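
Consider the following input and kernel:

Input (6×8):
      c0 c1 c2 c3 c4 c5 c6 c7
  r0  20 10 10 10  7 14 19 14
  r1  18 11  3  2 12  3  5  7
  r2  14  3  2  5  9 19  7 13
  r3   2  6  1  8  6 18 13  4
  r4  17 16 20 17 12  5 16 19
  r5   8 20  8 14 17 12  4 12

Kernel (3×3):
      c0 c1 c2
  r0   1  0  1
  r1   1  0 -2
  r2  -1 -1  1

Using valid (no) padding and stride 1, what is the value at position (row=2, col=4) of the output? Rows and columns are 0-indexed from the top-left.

The receptive field on the input at this output position is [9 19 7 / 6 18 13 / 12 5 16]. Elementwise product with the kernel and sum: 9·1 + 7·1 + 6·1 + 13·-2 + 12·-1 + 5·-1 + 16·1.

-5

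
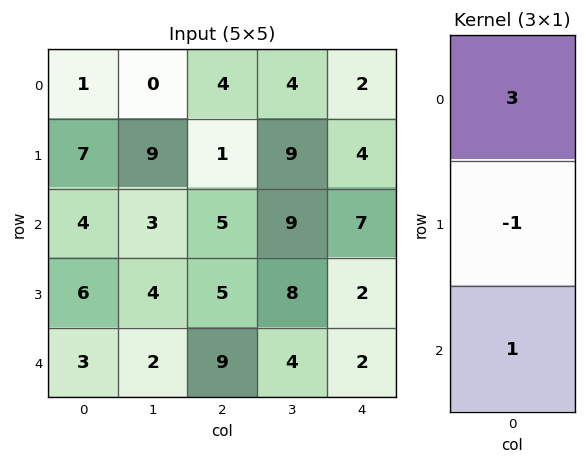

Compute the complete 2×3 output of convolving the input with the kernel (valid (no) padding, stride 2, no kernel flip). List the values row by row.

0 16 9
9 19 21

Output[0,0]: The receptive field on the input at this output position is [1 / 7 / 4]. Elementwise product with the kernel and sum: 1·3 + 7·-1 + 4·1.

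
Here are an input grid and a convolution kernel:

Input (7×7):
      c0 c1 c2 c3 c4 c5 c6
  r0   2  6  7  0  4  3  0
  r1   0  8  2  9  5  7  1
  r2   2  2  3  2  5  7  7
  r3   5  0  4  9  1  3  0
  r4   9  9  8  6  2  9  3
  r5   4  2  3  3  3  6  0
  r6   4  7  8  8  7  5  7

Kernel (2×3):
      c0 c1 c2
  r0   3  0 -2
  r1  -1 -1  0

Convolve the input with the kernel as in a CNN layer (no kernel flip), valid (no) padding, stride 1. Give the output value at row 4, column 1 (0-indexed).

The receptive field on the input at this output position is [9 8 6 / 2 3 3]. Elementwise product with the kernel and sum: 9·3 + 6·-2 + 2·-1 + 3·-1.

10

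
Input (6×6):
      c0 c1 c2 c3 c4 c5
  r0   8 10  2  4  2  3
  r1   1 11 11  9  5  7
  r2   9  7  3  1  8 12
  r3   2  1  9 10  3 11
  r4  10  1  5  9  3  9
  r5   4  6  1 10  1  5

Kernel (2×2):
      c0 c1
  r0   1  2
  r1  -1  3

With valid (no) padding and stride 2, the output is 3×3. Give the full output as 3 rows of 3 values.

Output[0,0]: The receptive field on the input at this output position is [8 10 / 1 11]. Elementwise product with the kernel and sum: 8·1 + 10·2 + 1·-1 + 11·3.

60 26 24
24 26 62
26 52 35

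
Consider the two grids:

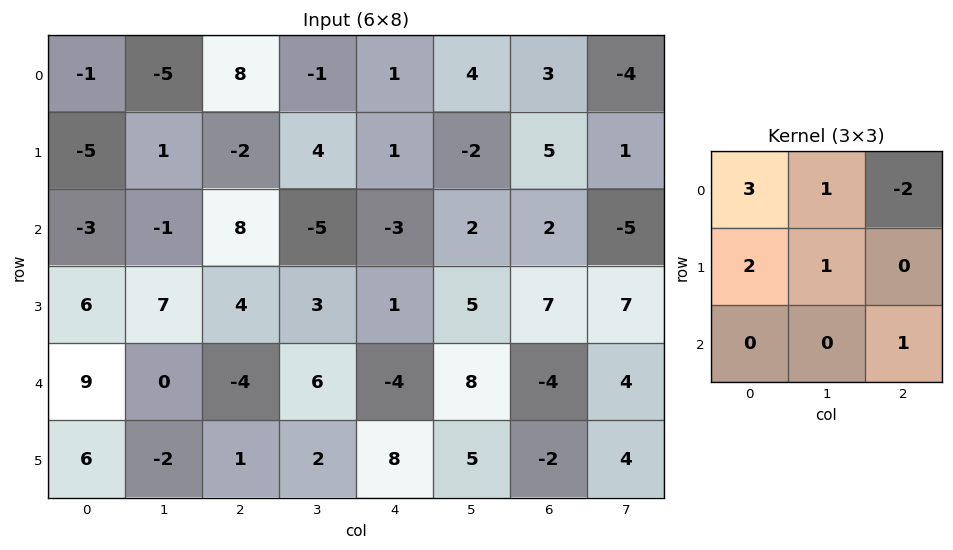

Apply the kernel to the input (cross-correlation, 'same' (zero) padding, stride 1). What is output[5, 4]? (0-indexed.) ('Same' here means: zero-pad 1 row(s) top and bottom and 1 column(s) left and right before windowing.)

The receptive field on the zero-padded input at this output position is [6 -4 8 / 2 8 5 / 0 0 0]. Elementwise product with the kernel and sum: 6·3 + -4·1 + 8·-2 + 2·2 + 8·1 + 0·1.

10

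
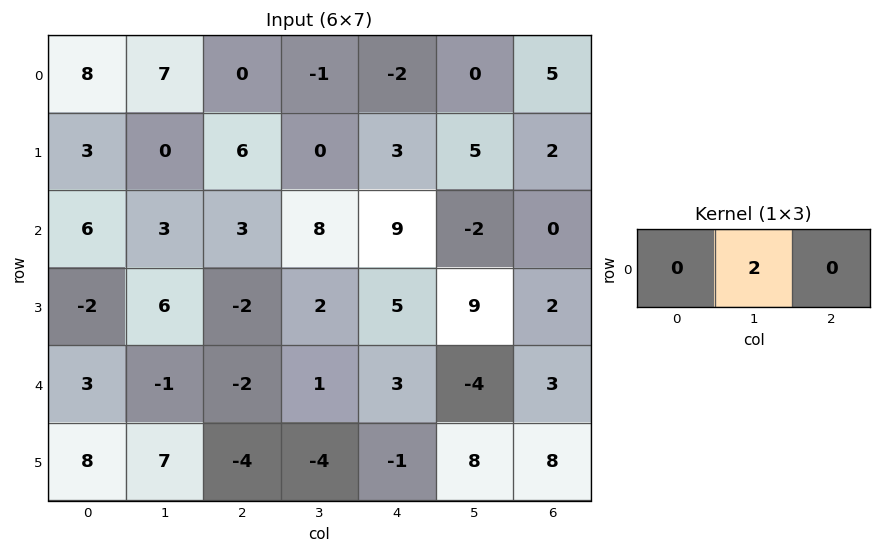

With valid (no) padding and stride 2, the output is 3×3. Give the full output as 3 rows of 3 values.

Output[0,0]: The receptive field on the input at this output position is [8 7 0]. Elementwise product with the kernel and sum: 7·2.
Output[0,1]: The receptive field on the input at this output position is [0 -1 -2]. Elementwise product with the kernel and sum: -1·2.

14 -2 0
6 16 -4
-2 2 -8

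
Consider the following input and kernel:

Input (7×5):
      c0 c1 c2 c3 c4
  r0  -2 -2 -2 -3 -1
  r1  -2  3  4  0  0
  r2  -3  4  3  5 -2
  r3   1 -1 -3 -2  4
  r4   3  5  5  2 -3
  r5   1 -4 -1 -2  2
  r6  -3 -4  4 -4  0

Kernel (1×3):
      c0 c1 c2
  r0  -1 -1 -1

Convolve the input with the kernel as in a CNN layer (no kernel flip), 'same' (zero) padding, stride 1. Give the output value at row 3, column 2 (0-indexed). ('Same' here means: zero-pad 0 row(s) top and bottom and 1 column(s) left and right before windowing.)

6

The receptive field on the zero-padded input at this output position is [-1 -3 -2]. Elementwise product with the kernel and sum: -1·-1 + -3·-1 + -2·-1.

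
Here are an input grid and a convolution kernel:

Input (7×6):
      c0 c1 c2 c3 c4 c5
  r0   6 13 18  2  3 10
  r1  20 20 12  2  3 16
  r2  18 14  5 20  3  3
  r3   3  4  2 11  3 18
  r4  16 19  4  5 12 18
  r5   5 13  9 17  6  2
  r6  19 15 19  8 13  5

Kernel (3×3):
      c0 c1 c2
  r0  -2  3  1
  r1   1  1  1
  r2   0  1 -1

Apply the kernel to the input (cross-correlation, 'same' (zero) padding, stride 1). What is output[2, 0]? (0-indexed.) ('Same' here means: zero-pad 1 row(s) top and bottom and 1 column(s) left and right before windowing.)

111

The receptive field on the zero-padded input at this output position is [0 20 20 / 0 18 14 / 0 3 4]. Elementwise product with the kernel and sum: 0·-2 + 20·3 + 20·1 + 0·1 + 18·1 + 14·1 + 3·1 + 4·-1.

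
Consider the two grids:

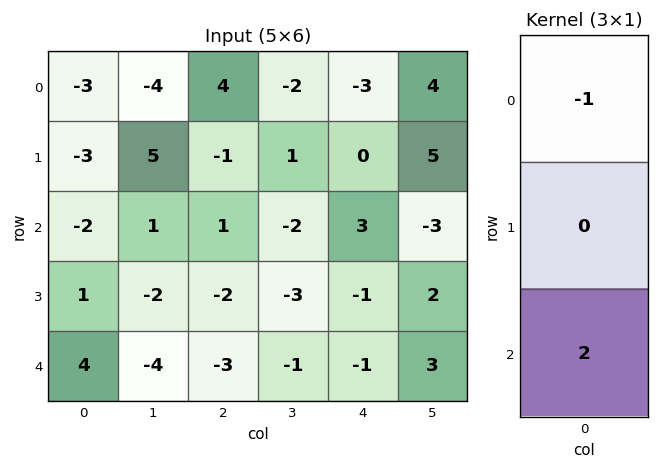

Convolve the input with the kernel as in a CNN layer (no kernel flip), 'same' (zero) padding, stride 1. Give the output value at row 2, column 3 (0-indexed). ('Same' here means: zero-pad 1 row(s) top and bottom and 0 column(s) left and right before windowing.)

The receptive field on the zero-padded input at this output position is [1 / -2 / -3]. Elementwise product with the kernel and sum: 1·-1 + -3·2.

-7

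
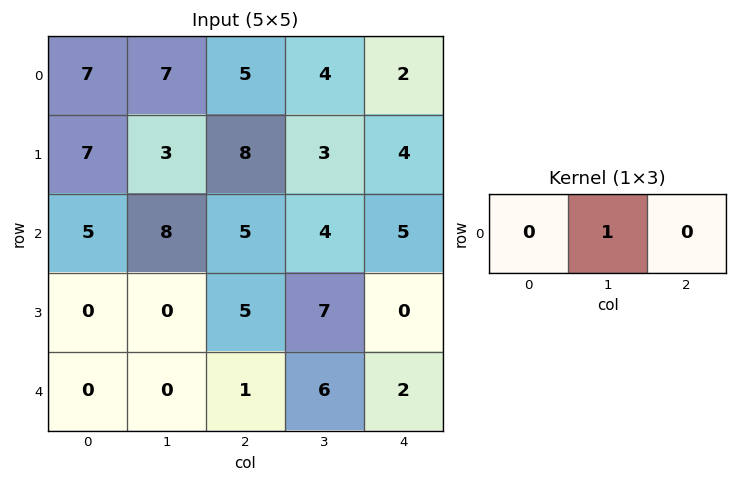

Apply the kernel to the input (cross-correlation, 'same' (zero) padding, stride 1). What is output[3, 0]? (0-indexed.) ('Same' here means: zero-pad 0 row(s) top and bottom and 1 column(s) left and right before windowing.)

The receptive field on the zero-padded input at this output position is [0 0 0]. Elementwise product with the kernel and sum: 0·1.

0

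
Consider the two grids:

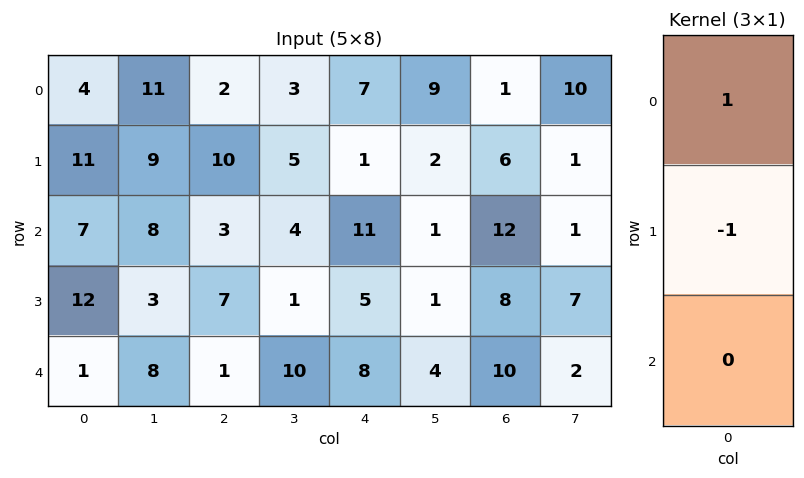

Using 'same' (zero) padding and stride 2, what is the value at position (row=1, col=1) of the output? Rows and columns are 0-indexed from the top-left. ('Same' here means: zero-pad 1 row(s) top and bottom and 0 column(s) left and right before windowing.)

7

The receptive field on the zero-padded input at this output position is [10 / 3 / 7]. Elementwise product with the kernel and sum: 10·1 + 3·-1.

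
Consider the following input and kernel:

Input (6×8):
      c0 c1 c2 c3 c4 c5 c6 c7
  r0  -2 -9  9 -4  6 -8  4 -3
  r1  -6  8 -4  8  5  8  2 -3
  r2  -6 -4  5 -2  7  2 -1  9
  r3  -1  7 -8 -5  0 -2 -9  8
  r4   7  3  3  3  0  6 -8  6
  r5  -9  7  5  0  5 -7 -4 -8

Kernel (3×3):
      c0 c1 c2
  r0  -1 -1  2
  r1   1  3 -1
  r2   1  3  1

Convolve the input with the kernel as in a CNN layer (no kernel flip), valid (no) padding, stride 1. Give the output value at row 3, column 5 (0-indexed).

-24

The receptive field on the input at this output position is [-2 -9 8 / 6 -8 6 / -7 -4 -8]. Elementwise product with the kernel and sum: -2·-1 + -9·-1 + 8·2 + 6·1 + -8·3 + 6·-1 + -7·1 + -4·3 + -8·1.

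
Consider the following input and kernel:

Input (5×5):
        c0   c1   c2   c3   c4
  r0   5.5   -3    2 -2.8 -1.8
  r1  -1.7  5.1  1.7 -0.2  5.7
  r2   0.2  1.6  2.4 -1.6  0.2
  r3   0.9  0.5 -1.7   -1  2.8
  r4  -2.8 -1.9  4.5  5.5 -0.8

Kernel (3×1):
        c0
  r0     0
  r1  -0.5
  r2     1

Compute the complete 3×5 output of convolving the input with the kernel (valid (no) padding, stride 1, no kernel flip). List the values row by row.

1.05 -0.95 1.55 -1.5 -2.65
0.8 -0.3 -2.9 -0.2 2.7
-3.25 -2.15 5.35 6 -2.2

Output[0,0]: The receptive field on the input at this output position is [5.5 / -1.7 / 0.2]. Elementwise product with the kernel and sum: -1.7·-0.5 + 0.2·1.
Output[0,1]: The receptive field on the input at this output position is [-3 / 5.1 / 1.6]. Elementwise product with the kernel and sum: 5.1·-0.5 + 1.6·1.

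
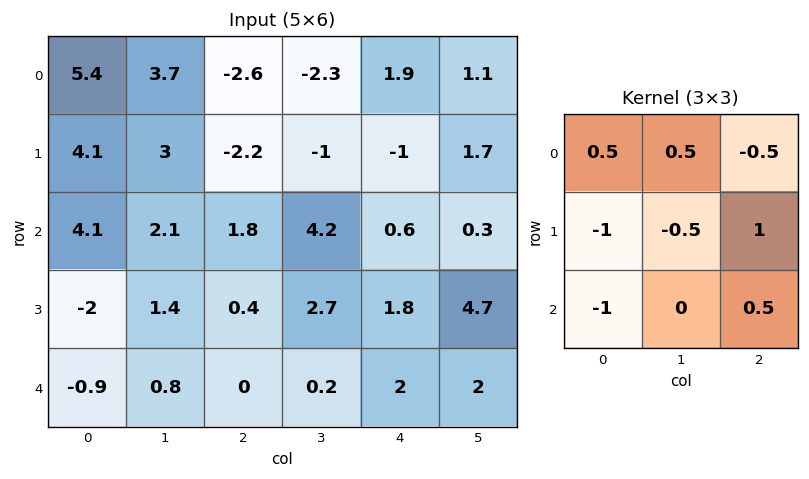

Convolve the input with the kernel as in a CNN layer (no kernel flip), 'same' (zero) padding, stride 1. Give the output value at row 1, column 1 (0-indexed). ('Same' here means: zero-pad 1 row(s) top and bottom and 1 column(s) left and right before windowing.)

-5.15

The receptive field on the zero-padded input at this output position is [5.4 3.7 -2.6 / 4.1 3 -2.2 / 4.1 2.1 1.8]. Elementwise product with the kernel and sum: 5.4·0.5 + 3.7·0.5 + -2.6·-0.5 + 4.1·-1 + 3·-0.5 + -2.2·1 + 4.1·-1 + 1.8·0.5.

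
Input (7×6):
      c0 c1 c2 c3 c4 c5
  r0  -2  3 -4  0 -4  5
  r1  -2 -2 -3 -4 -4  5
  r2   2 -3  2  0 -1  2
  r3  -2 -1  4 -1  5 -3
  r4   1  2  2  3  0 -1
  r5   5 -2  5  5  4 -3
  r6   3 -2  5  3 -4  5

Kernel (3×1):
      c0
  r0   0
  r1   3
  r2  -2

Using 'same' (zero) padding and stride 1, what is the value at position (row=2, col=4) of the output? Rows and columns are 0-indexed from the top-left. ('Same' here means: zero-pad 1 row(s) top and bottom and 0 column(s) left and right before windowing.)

-13

The receptive field on the zero-padded input at this output position is [-4 / -1 / 5]. Elementwise product with the kernel and sum: -1·3 + 5·-2.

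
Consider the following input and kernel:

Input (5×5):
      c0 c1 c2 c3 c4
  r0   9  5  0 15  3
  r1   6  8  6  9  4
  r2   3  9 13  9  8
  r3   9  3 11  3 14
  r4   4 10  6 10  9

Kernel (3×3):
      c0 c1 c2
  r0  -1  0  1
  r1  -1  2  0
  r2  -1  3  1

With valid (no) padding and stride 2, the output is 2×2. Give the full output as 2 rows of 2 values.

Output[0,0]: The receptive field on the input at this output position is [9 5 0 / 6 8 6 / 3 9 13]. Elementwise product with the kernel and sum: 9·-1 + 0·1 + 6·-1 + 8·2 + 3·-1 + 9·3 + 13·1.
Output[0,1]: The receptive field on the input at this output position is [0 15 3 / 6 9 4 / 13 9 8]. Elementwise product with the kernel and sum: 0·-1 + 3·1 + 6·-1 + 9·2 + 13·-1 + 9·3 + 8·1.

38 37
39 23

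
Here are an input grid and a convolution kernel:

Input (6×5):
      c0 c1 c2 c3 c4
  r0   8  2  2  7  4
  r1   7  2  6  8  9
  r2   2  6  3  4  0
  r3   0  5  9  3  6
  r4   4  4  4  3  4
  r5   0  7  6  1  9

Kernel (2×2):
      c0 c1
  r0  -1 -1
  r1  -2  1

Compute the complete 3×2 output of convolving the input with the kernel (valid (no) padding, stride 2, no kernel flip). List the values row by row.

-22 -13
-3 -22
-1 -18

Output[0,0]: The receptive field on the input at this output position is [8 2 / 7 2]. Elementwise product with the kernel and sum: 8·-1 + 2·-1 + 7·-2 + 2·1.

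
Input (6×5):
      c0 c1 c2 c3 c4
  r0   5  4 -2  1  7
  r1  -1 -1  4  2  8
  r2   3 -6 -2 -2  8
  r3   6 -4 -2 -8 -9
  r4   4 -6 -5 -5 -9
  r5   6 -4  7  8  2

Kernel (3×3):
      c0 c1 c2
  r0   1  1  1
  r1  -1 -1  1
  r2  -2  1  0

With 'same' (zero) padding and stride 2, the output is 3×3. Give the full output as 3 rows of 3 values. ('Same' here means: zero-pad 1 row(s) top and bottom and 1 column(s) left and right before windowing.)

-2 5 -4
-5 17 11
-2 7 -17

Output[0,0]: The receptive field on the zero-padded input at this output position is [0 0 0 / 0 5 4 / 0 -1 -1]. Elementwise product with the kernel and sum: 0·1 + 0·1 + 0·1 + 0·-1 + 5·-1 + 4·1 + 0·-2 + -1·1.
Output[0,1]: The receptive field on the zero-padded input at this output position is [0 0 0 / 4 -2 1 / -1 4 2]. Elementwise product with the kernel and sum: 0·1 + 0·1 + 0·1 + 4·-1 + -2·-1 + 1·1 + -1·-2 + 4·1.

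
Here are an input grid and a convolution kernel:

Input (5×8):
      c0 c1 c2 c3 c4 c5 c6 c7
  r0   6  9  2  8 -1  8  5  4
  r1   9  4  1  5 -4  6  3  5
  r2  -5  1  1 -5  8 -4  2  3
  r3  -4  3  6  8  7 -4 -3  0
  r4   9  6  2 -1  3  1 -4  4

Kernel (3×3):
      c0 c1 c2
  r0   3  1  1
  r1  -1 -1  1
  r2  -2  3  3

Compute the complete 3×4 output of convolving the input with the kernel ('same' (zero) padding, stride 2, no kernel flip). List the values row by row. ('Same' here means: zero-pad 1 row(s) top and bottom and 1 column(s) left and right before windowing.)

42 7 -3 3
16 47 3 30
-4 14 26 -8

Output[0,0]: The receptive field on the zero-padded input at this output position is [0 0 0 / 0 6 9 / 0 9 4]. Elementwise product with the kernel and sum: 0·3 + 0·1 + 0·1 + 0·-1 + 6·-1 + 9·1 + 0·-2 + 9·3 + 4·3.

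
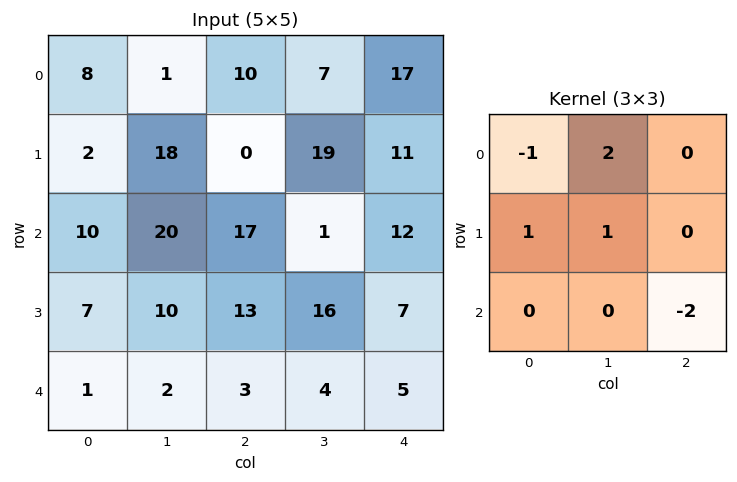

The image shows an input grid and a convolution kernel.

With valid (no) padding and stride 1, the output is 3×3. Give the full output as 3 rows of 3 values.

-20 35 -1
38 -13 42
41 29 4

Output[0,0]: The receptive field on the input at this output position is [8 1 10 / 2 18 0 / 10 20 17]. Elementwise product with the kernel and sum: 8·-1 + 1·2 + 2·1 + 18·1 + 17·-2.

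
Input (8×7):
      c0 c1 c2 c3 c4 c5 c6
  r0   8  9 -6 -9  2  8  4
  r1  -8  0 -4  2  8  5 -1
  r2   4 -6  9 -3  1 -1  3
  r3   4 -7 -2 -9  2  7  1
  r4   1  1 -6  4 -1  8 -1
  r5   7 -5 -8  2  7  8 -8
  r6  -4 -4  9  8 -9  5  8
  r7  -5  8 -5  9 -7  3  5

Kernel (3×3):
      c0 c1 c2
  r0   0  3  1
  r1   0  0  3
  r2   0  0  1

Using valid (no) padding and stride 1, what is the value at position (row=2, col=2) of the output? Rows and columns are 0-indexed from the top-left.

-3

The receptive field on the input at this output position is [9 -3 1 / -2 -9 2 / -6 4 -1]. Elementwise product with the kernel and sum: -3·3 + 1·1 + 2·3 + -1·1.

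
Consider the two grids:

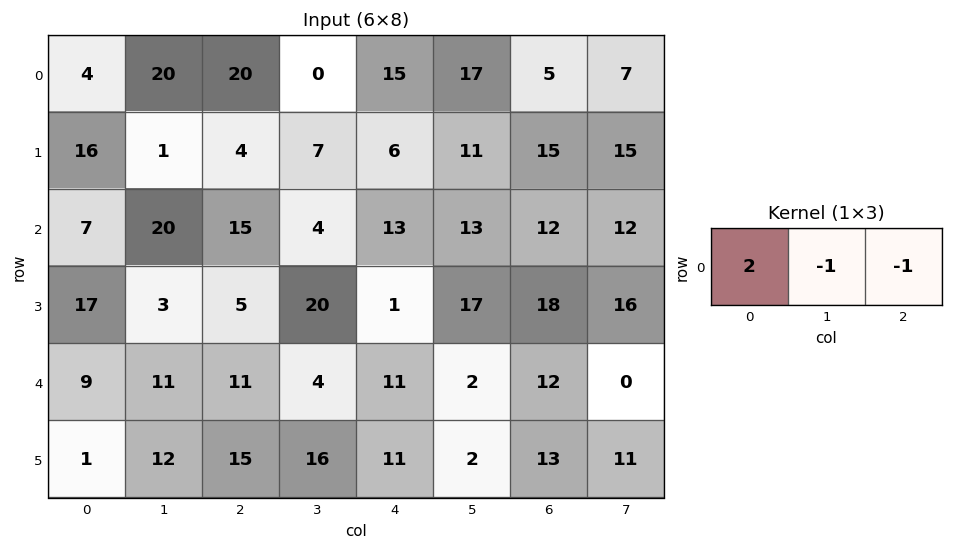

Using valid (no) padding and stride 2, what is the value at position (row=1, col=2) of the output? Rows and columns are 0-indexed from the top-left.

1

The receptive field on the input at this output position is [13 13 12]. Elementwise product with the kernel and sum: 13·2 + 13·-1 + 12·-1.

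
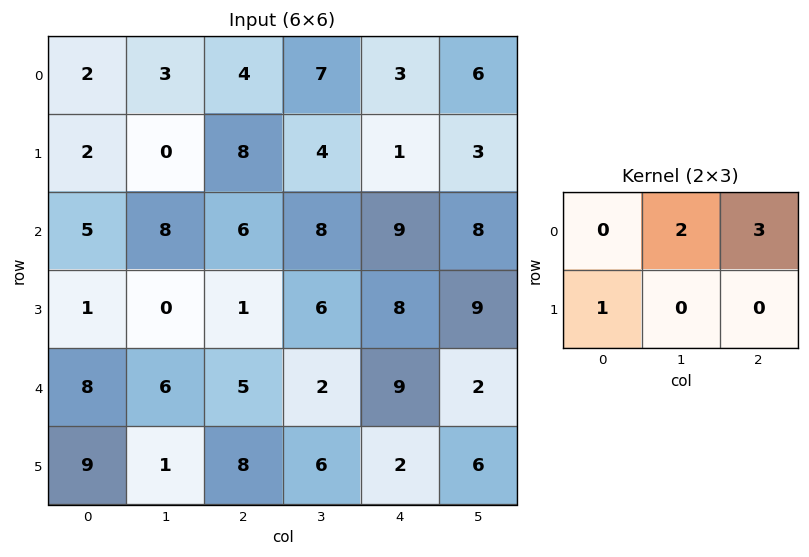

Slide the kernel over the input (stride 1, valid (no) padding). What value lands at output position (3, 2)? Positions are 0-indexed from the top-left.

41

The receptive field on the input at this output position is [1 6 8 / 5 2 9]. Elementwise product with the kernel and sum: 6·2 + 8·3 + 5·1.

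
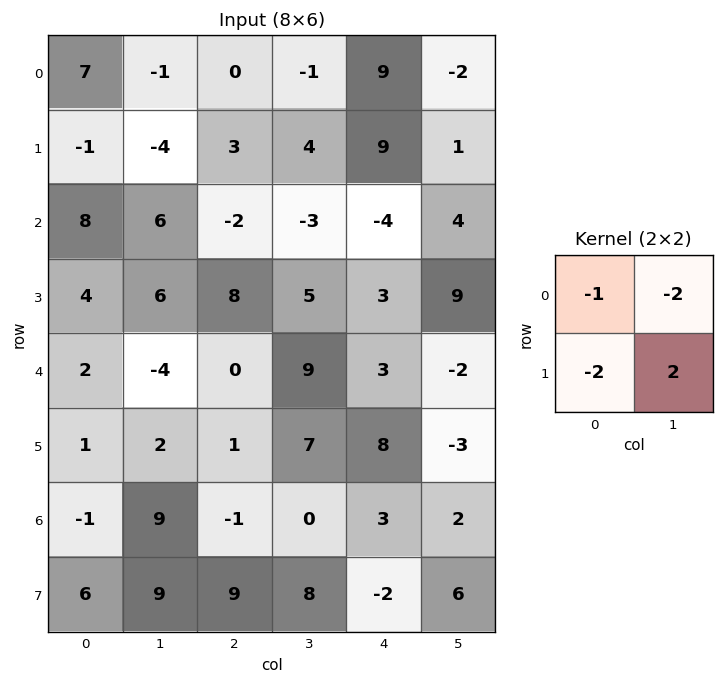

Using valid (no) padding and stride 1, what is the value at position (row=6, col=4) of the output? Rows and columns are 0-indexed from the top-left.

9

The receptive field on the input at this output position is [3 2 / -2 6]. Elementwise product with the kernel and sum: 3·-1 + 2·-2 + -2·-2 + 6·2.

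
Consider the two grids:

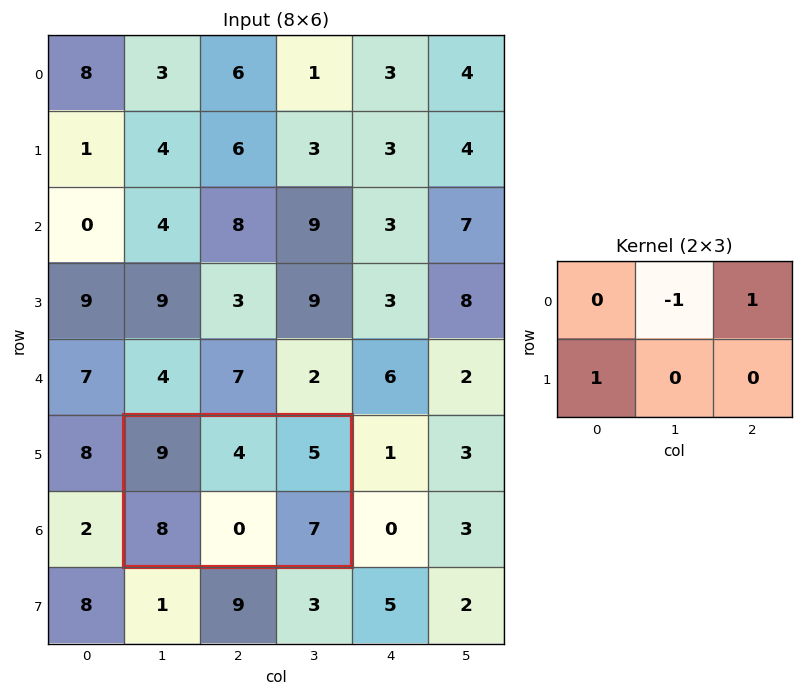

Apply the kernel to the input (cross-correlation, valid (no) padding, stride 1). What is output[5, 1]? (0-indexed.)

9

The receptive field on the input at this output position is [9 4 5 / 8 0 7]. Elementwise product with the kernel and sum: 4·-1 + 5·1 + 8·1.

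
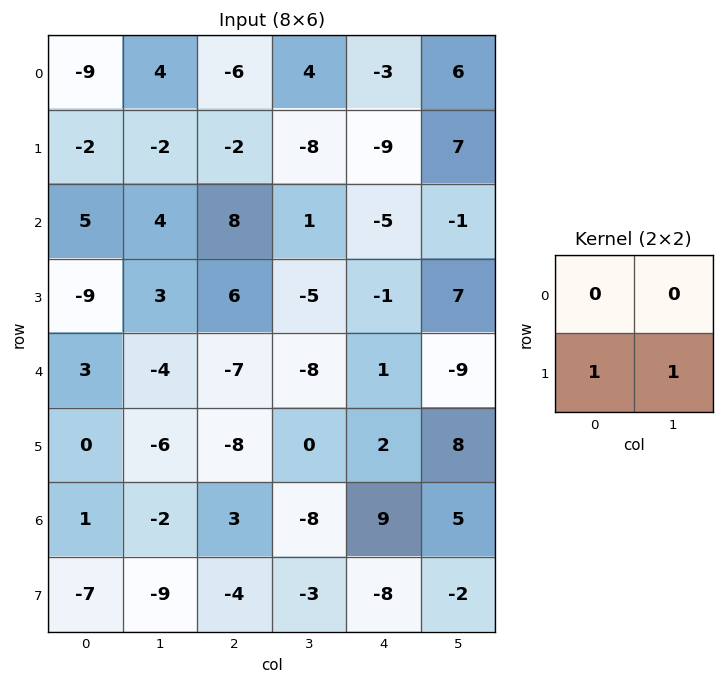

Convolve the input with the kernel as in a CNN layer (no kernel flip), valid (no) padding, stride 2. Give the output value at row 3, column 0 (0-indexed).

The receptive field on the input at this output position is [1 -2 / -7 -9]. Elementwise product with the kernel and sum: -7·1 + -9·1.

-16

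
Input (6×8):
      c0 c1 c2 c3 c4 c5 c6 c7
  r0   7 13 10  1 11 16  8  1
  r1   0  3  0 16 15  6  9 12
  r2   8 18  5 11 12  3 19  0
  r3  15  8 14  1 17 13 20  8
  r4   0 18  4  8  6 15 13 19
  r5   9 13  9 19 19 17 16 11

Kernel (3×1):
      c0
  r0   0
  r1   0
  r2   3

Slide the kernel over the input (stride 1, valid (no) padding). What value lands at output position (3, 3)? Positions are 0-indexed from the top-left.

57

The receptive field on the input at this output position is [1 / 8 / 19]. Elementwise product with the kernel and sum: 19·3.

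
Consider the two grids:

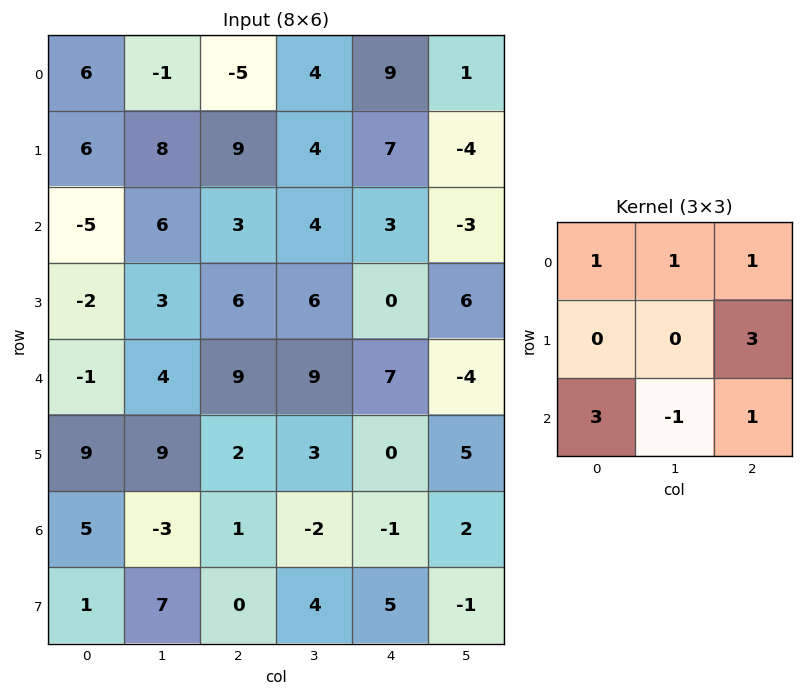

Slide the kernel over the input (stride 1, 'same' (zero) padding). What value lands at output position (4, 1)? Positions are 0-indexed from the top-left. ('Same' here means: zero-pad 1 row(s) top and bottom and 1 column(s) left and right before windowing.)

The receptive field on the zero-padded input at this output position is [-2 3 6 / -1 4 9 / 9 9 2]. Elementwise product with the kernel and sum: -2·1 + 3·1 + 6·1 + 9·3 + 9·3 + 9·-1 + 2·1.

54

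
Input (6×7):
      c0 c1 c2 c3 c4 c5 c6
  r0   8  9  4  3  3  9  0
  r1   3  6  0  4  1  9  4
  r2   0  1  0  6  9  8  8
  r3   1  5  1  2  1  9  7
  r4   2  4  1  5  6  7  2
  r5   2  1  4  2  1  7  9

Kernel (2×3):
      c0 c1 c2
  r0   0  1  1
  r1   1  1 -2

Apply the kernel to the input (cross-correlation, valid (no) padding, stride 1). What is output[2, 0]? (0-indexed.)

The receptive field on the input at this output position is [0 1 0 / 1 5 1]. Elementwise product with the kernel and sum: 1·1 + 0·1 + 1·1 + 5·1 + 1·-2.

5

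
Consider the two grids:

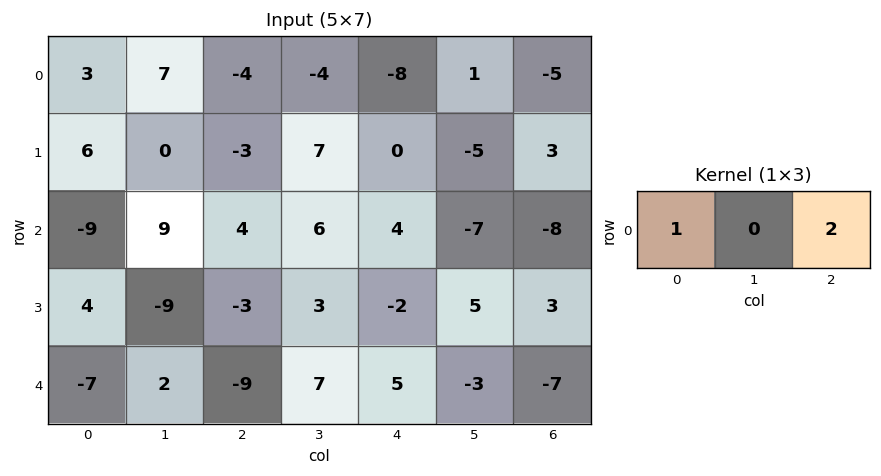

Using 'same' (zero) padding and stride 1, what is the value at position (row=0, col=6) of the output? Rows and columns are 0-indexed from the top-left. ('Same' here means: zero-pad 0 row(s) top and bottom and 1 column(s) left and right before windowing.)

1

The receptive field on the zero-padded input at this output position is [1 -5 0]. Elementwise product with the kernel and sum: 1·1 + 0·2.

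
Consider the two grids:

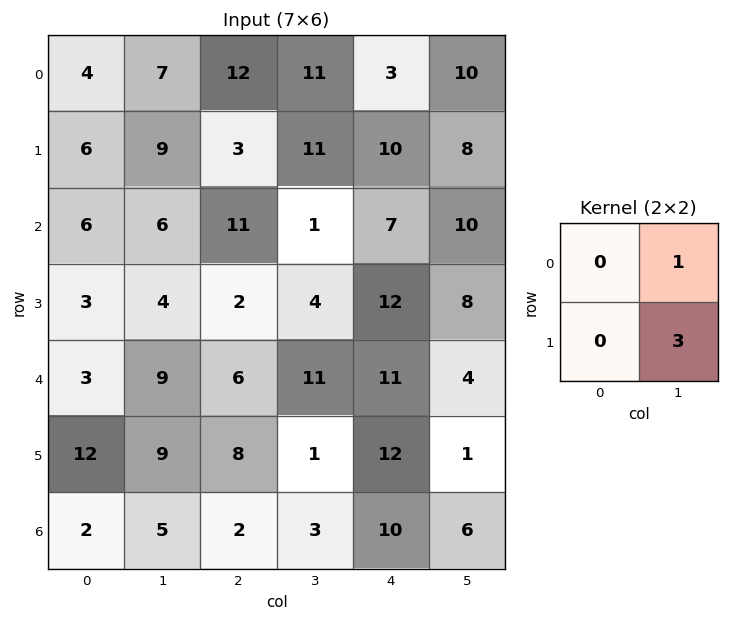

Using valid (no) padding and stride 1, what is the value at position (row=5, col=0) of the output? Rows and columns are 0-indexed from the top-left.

24

The receptive field on the input at this output position is [12 9 / 2 5]. Elementwise product with the kernel and sum: 9·1 + 5·3.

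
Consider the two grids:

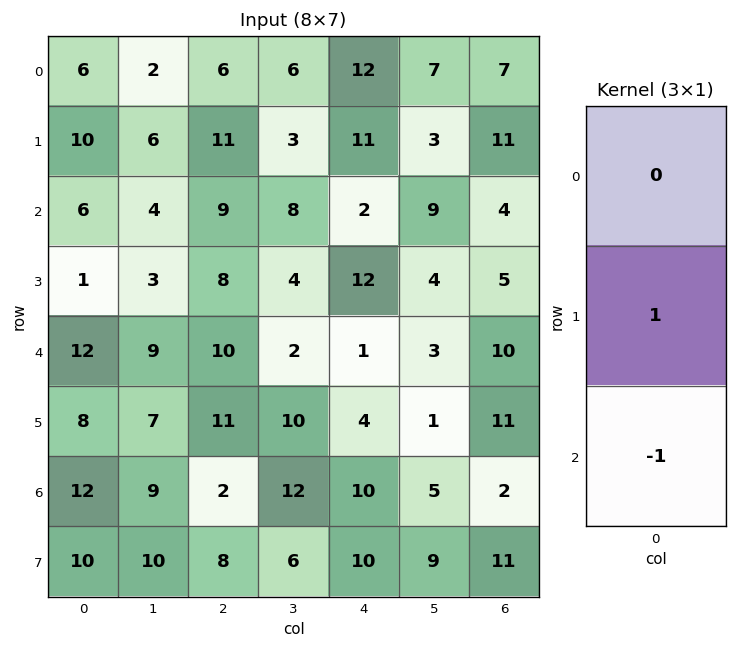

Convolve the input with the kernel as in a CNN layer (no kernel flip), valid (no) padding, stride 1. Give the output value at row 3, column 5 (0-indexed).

The receptive field on the input at this output position is [4 / 3 / 1]. Elementwise product with the kernel and sum: 3·1 + 1·-1.

2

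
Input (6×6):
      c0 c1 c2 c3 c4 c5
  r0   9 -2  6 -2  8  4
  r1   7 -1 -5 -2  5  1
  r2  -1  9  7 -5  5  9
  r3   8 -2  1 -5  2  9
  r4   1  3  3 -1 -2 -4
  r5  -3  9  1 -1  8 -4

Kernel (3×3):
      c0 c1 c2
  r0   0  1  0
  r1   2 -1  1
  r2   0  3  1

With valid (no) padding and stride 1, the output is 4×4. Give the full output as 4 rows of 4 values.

Output[0,0]: The receptive field on the input at this output position is [9 -2 6 / 7 -1 -5 / -1 9 7]. Elementwise product with the kernel and sum: -2·1 + 7·2 + -1·-1 + -5·1 + 9·3 + 7·1.

42 23 -15 24
-10 -1 9 14
40 5 -1 -8
28 5 5 18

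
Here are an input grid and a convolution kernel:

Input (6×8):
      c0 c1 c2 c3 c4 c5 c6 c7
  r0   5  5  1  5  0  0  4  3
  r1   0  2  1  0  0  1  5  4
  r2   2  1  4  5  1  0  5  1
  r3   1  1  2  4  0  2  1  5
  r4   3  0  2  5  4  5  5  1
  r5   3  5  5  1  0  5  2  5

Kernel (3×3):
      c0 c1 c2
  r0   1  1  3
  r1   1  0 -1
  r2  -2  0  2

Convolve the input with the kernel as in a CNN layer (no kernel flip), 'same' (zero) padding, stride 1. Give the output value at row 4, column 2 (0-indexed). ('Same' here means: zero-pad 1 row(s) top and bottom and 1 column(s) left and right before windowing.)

2

The receptive field on the zero-padded input at this output position is [1 2 4 / 0 2 5 / 5 5 1]. Elementwise product with the kernel and sum: 1·1 + 2·1 + 4·3 + 0·1 + 5·-1 + 5·-2 + 1·2.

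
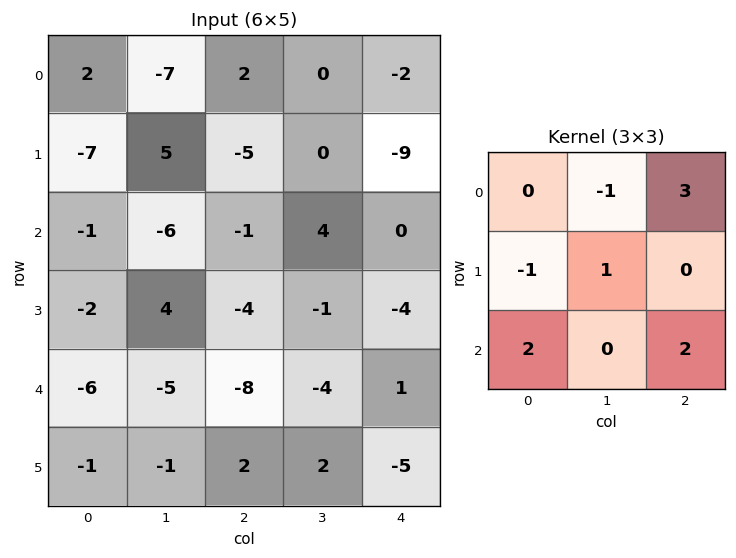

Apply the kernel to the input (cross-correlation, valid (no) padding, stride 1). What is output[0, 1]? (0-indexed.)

-16

The receptive field on the input at this output position is [-7 2 0 / 5 -5 0 / -6 -1 4]. Elementwise product with the kernel and sum: 2·-1 + 0·3 + 5·-1 + -5·1 + -6·2 + 4·2.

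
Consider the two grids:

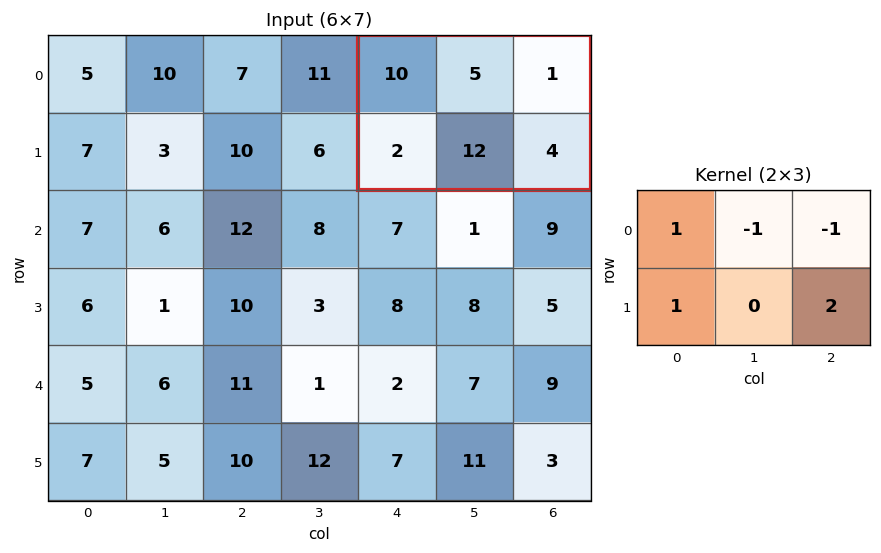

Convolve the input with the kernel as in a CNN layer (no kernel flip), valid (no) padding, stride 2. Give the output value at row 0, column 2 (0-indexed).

14

The receptive field on the input at this output position is [10 5 1 / 2 12 4]. Elementwise product with the kernel and sum: 10·1 + 5·-1 + 1·-1 + 2·1 + 4·2.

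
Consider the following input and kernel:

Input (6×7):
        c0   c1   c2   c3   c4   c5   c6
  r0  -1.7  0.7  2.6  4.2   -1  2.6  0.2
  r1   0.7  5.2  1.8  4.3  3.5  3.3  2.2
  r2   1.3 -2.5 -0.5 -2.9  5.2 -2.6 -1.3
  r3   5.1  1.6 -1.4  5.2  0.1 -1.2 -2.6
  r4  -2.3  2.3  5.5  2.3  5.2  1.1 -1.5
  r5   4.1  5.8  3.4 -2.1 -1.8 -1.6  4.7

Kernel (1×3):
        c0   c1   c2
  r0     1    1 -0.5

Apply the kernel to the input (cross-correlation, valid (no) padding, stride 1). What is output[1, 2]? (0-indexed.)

The receptive field on the input at this output position is [1.8 4.3 3.5]. Elementwise product with the kernel and sum: 1.8·1 + 4.3·1 + 3.5·-0.5.

4.35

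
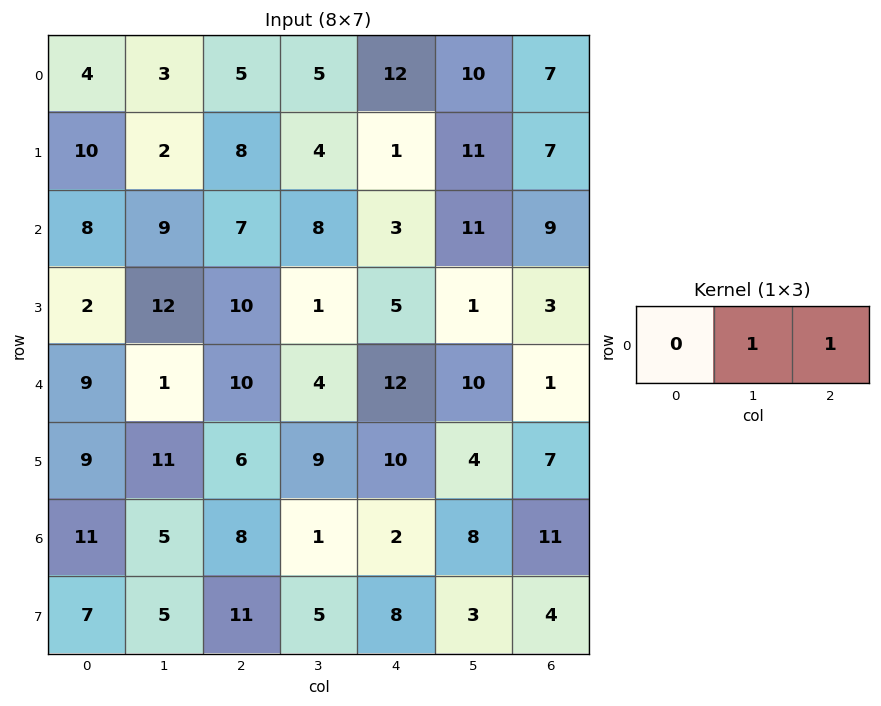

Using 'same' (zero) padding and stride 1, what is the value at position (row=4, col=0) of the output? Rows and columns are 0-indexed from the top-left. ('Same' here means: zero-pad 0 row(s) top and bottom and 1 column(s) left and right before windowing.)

10

The receptive field on the zero-padded input at this output position is [0 9 1]. Elementwise product with the kernel and sum: 9·1 + 1·1.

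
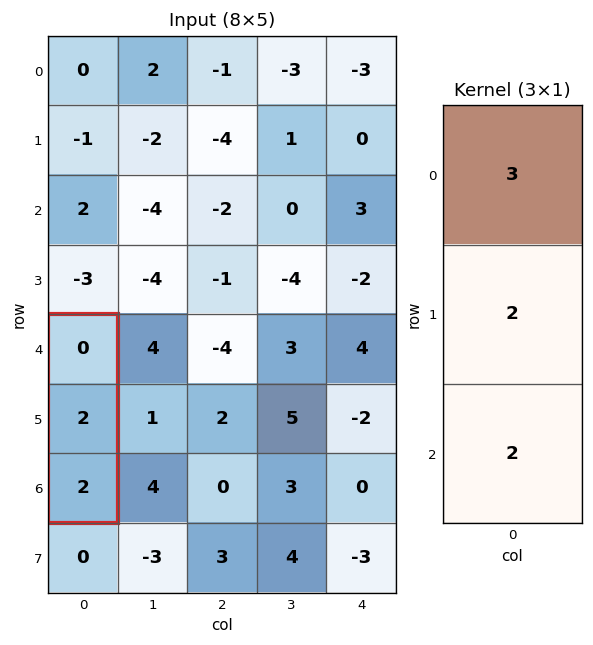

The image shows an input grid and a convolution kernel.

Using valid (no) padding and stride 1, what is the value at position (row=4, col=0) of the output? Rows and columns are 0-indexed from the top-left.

The receptive field on the input at this output position is [0 / 2 / 2]. Elementwise product with the kernel and sum: 0·3 + 2·2 + 2·2.

8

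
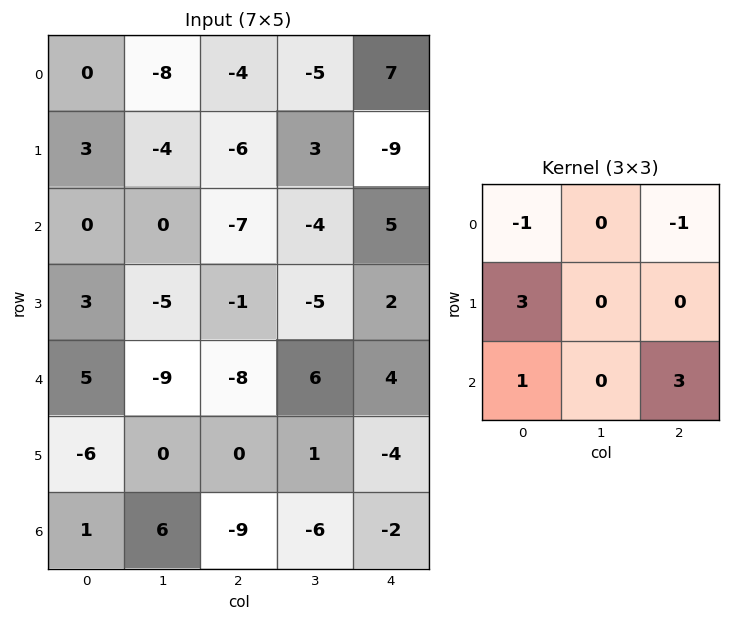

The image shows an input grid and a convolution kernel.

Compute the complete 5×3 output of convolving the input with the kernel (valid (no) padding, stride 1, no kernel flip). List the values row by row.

Output[0,0]: The receptive field on the input at this output position is [0 -8 -4 / 3 -4 -6 / 0 0 -7]. Elementwise product with the kernel and sum: 0·-1 + -4·-1 + 3·3 + 0·1 + -7·3.

-8 -11 -13
3 -19 -1
-3 -2 3
7 -14 -37
-41 -9 -11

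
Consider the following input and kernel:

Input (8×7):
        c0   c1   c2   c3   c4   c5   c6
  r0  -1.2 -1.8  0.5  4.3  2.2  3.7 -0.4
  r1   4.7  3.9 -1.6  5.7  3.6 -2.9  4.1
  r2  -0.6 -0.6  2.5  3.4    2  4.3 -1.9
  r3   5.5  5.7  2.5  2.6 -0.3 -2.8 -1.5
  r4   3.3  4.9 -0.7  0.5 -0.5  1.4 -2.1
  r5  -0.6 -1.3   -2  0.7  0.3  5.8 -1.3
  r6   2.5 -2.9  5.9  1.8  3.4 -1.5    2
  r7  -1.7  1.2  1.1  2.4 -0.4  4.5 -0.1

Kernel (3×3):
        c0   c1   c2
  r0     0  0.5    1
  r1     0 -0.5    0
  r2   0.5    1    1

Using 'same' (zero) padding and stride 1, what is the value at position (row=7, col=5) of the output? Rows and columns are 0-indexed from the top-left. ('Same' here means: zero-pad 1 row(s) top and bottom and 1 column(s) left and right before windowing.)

-1

The receptive field on the zero-padded input at this output position is [3.4 -1.5 2 / -0.4 4.5 -0.1 / 0 0 0]. Elementwise product with the kernel and sum: -1.5·0.5 + 2·1 + 4.5·-0.5 + 0·0.5 + 0·1 + 0·1.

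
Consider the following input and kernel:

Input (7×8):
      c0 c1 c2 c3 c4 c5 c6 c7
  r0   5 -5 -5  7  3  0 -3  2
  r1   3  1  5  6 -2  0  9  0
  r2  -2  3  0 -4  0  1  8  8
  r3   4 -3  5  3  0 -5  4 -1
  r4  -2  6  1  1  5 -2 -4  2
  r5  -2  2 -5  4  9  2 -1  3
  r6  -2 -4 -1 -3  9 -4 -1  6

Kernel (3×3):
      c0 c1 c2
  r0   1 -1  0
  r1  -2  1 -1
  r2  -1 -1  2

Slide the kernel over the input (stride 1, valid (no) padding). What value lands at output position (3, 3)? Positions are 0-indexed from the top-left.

-1

The receptive field on the input at this output position is [3 0 -5 / 1 5 -2 / 4 9 2]. Elementwise product with the kernel and sum: 3·1 + 0·-1 + 1·-2 + 5·1 + -2·-1 + 4·-1 + 9·-1 + 2·2.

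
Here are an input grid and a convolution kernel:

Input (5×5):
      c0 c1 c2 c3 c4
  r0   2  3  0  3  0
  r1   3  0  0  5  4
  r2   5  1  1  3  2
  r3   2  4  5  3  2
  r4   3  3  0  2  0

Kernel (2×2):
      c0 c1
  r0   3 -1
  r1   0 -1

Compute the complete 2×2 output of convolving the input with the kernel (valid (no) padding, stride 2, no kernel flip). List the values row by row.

Output[0,0]: The receptive field on the input at this output position is [2 3 / 3 0]. Elementwise product with the kernel and sum: 2·3 + 3·-1 + 0·-1.
Output[0,1]: The receptive field on the input at this output position is [0 3 / 0 5]. Elementwise product with the kernel and sum: 0·3 + 3·-1 + 5·-1.

3 -8
10 -3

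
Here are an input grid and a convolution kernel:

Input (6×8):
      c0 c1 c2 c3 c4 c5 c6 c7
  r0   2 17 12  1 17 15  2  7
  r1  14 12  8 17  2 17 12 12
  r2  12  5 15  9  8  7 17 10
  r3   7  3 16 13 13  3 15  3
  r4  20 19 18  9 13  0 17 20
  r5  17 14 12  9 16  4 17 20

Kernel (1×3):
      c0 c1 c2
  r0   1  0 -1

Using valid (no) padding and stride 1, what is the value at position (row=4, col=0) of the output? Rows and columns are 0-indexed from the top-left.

The receptive field on the input at this output position is [20 19 18]. Elementwise product with the kernel and sum: 20·1 + 18·-1.

2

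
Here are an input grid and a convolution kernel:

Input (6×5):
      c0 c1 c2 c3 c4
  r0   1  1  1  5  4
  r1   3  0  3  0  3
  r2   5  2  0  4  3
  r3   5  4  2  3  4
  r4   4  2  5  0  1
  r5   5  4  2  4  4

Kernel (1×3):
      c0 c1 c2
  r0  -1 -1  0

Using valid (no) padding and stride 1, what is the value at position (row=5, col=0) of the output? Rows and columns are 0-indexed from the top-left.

-9

The receptive field on the input at this output position is [5 4 2]. Elementwise product with the kernel and sum: 5·-1 + 4·-1.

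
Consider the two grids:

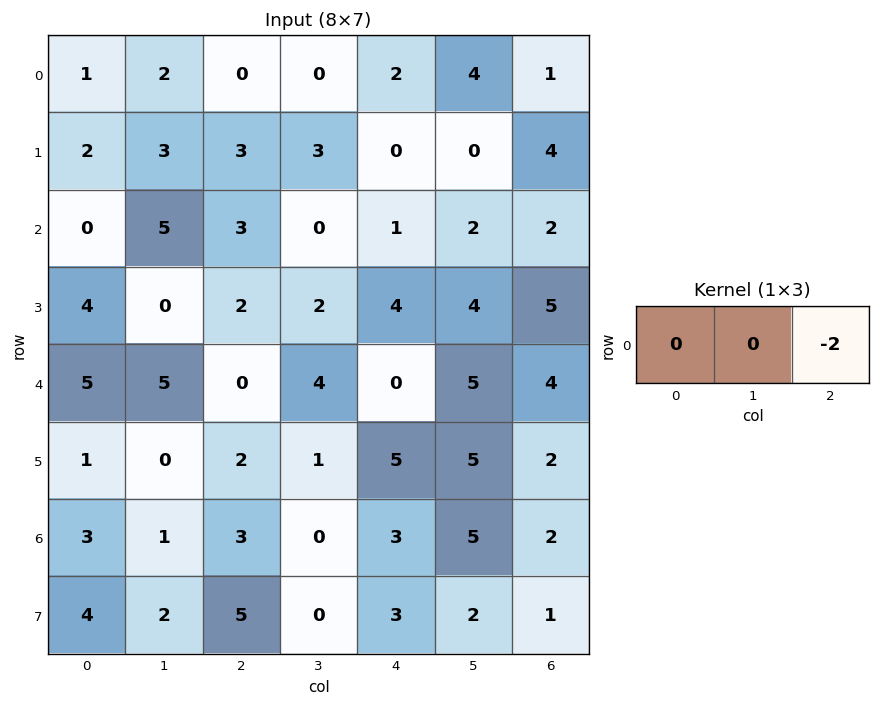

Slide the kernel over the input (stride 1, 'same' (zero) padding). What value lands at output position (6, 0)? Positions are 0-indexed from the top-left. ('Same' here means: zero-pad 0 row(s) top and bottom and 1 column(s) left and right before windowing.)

-2

The receptive field on the zero-padded input at this output position is [0 3 1]. Elementwise product with the kernel and sum: 1·-2.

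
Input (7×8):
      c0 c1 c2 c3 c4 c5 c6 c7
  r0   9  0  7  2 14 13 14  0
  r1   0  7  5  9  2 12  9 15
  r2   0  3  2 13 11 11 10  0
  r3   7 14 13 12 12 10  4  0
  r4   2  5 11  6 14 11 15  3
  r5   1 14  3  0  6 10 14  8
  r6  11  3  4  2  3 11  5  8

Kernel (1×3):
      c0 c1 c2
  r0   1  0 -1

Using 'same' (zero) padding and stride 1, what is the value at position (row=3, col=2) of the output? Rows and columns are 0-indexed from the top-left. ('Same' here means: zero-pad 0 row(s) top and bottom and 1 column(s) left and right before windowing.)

The receptive field on the zero-padded input at this output position is [14 13 12]. Elementwise product with the kernel and sum: 14·1 + 12·-1.

2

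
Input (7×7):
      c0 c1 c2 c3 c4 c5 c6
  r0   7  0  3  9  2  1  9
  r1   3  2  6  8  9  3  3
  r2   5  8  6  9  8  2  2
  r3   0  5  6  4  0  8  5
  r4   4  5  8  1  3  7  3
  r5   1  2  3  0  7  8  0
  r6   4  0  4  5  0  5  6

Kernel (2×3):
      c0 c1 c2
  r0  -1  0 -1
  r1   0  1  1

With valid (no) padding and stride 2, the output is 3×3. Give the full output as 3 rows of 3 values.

-2 12 -5
0 -10 3
-7 -4 2

Output[0,0]: The receptive field on the input at this output position is [7 0 3 / 3 2 6]. Elementwise product with the kernel and sum: 7·-1 + 3·-1 + 2·1 + 6·1.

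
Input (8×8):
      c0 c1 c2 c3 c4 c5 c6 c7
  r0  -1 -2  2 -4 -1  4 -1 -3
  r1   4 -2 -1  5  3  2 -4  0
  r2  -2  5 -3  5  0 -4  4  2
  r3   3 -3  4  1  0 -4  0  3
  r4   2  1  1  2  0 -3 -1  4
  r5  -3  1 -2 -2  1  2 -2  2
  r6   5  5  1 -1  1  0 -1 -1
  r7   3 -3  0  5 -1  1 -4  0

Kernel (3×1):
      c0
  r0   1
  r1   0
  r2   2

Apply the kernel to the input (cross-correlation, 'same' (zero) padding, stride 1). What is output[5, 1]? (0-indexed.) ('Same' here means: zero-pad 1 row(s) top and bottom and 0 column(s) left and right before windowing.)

The receptive field on the zero-padded input at this output position is [1 / 1 / 5]. Elementwise product with the kernel and sum: 1·1 + 5·2.

11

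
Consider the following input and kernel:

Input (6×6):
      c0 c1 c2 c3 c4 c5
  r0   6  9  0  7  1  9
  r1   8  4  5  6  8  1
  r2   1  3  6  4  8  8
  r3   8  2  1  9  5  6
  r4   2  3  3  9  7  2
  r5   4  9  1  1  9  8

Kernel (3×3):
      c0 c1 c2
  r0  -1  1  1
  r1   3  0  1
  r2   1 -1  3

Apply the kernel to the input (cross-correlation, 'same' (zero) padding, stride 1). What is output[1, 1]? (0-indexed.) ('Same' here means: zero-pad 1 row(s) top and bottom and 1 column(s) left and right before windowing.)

The receptive field on the zero-padded input at this output position is [6 9 0 / 8 4 5 / 1 3 6]. Elementwise product with the kernel and sum: 6·-1 + 9·1 + 0·1 + 8·3 + 5·1 + 1·1 + 3·-1 + 6·3.

48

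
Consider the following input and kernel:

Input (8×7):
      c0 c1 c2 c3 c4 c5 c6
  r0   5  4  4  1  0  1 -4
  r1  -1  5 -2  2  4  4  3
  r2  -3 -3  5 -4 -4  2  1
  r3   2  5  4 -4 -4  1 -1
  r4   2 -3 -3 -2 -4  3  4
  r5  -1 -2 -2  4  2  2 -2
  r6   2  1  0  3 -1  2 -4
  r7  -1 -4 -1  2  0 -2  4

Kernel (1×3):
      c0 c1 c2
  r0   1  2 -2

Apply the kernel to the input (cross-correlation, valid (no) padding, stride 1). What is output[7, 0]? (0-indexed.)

-7

The receptive field on the input at this output position is [-1 -4 -1]. Elementwise product with the kernel and sum: -1·1 + -4·2 + -1·-2.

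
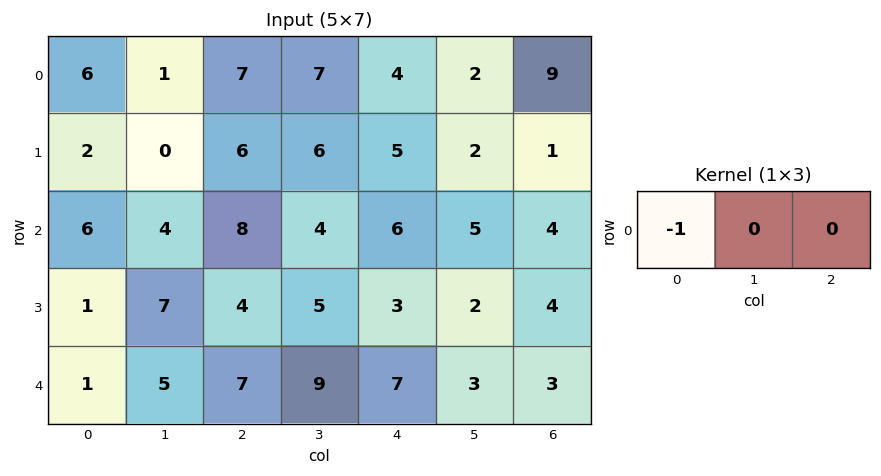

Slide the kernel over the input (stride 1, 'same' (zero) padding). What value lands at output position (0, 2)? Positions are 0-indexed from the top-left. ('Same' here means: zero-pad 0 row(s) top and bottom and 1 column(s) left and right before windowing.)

-1

The receptive field on the zero-padded input at this output position is [1 7 7]. Elementwise product with the kernel and sum: 1·-1.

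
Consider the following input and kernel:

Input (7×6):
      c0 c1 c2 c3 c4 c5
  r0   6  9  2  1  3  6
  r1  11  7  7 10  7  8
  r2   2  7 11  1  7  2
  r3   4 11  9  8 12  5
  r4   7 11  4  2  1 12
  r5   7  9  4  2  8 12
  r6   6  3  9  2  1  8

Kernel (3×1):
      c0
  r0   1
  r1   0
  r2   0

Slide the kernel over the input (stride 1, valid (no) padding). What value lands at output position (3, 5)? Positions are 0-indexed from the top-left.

The receptive field on the input at this output position is [5 / 12 / 12]. Elementwise product with the kernel and sum: 5·1.

5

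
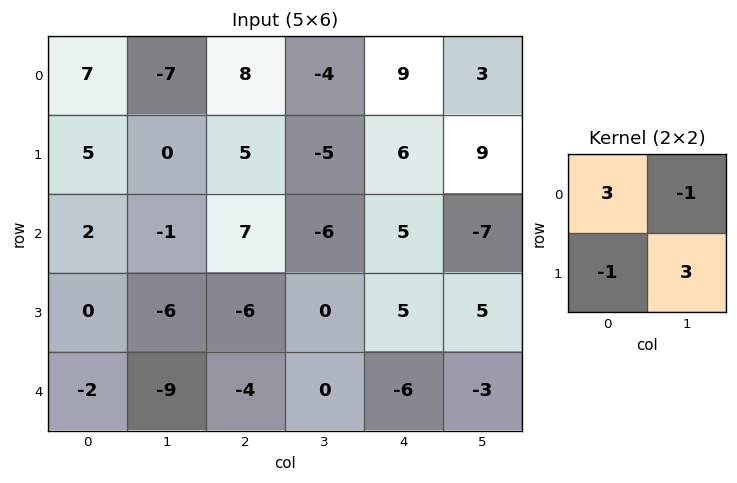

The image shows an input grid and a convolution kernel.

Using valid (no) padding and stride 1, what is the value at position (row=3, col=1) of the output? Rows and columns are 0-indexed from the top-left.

The receptive field on the input at this output position is [-6 -6 / -9 -4]. Elementwise product with the kernel and sum: -6·3 + -6·-1 + -9·-1 + -4·3.

-15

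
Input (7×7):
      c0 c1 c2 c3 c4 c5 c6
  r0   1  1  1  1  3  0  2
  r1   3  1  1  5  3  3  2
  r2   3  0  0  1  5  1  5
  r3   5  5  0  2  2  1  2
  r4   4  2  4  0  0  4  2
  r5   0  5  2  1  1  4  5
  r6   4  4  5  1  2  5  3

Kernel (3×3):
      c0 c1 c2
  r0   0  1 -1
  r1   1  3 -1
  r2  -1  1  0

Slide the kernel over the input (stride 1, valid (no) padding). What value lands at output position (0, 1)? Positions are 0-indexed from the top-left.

The receptive field on the input at this output position is [1 1 1 / 1 1 5 / 0 0 1]. Elementwise product with the kernel and sum: 1·1 + 1·-1 + 1·1 + 1·3 + 5·-1 + 0·-1 + 0·1.

-1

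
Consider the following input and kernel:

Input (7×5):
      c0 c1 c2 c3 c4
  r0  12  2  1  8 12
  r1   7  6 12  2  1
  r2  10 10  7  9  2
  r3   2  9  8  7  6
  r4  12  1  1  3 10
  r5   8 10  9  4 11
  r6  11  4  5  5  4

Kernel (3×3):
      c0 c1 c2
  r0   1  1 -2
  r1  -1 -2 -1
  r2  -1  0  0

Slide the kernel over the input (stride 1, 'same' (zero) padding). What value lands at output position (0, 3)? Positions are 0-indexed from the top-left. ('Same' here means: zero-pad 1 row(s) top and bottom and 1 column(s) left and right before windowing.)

-41

The receptive field on the zero-padded input at this output position is [0 0 0 / 1 8 12 / 12 2 1]. Elementwise product with the kernel and sum: 0·1 + 0·1 + 0·-2 + 1·-1 + 8·-2 + 12·-1 + 12·-1.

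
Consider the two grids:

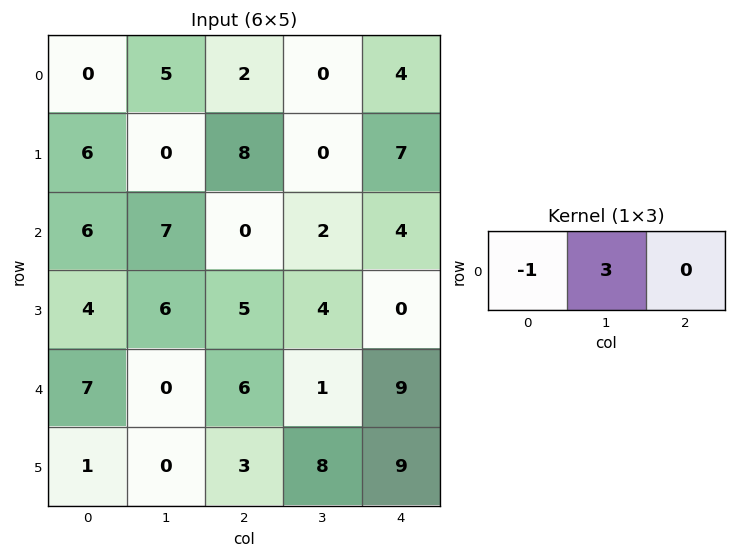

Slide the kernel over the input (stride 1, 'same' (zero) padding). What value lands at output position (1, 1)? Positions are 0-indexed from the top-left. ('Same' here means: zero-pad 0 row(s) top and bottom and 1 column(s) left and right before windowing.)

The receptive field on the zero-padded input at this output position is [6 0 8]. Elementwise product with the kernel and sum: 6·-1 + 0·3.

-6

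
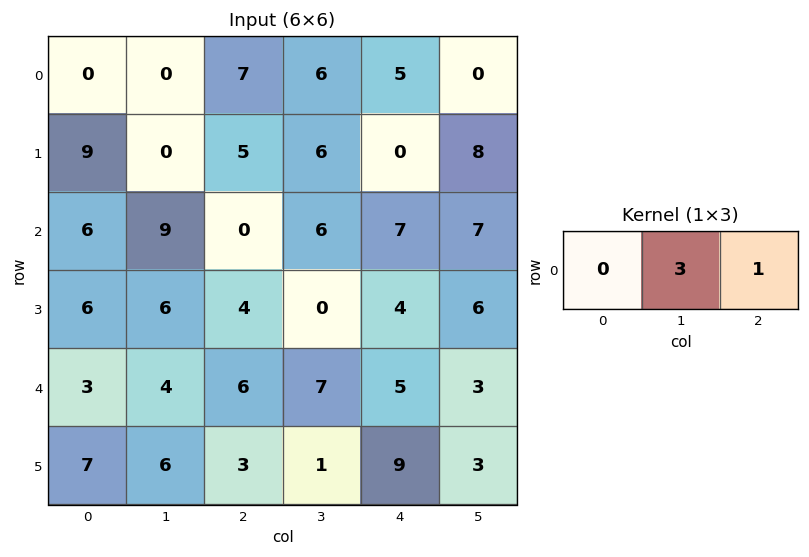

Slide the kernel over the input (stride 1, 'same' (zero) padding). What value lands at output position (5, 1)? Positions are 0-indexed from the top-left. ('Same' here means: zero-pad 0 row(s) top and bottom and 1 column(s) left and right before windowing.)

21

The receptive field on the zero-padded input at this output position is [7 6 3]. Elementwise product with the kernel and sum: 6·3 + 3·1.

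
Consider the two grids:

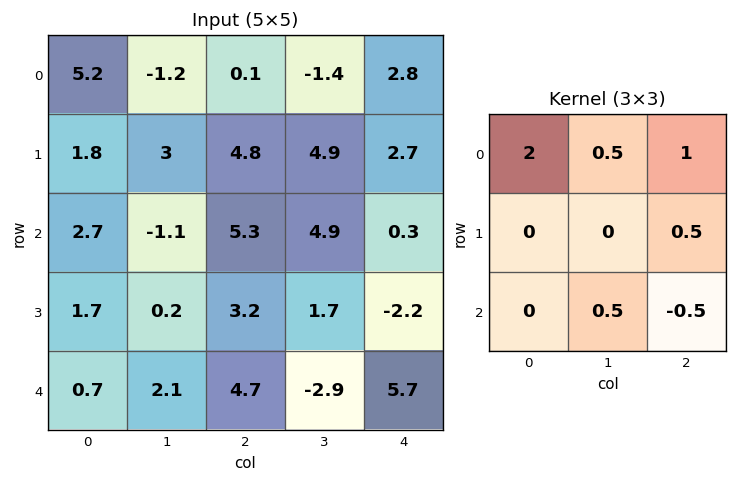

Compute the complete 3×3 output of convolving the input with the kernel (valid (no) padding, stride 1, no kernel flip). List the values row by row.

9.1 -1.1 5.95
11.05 16.5 16.85
10.45 10 7.95

Output[0,0]: The receptive field on the input at this output position is [5.2 -1.2 0.1 / 1.8 3 4.8 / 2.7 -1.1 5.3]. Elementwise product with the kernel and sum: 5.2·2 + -1.2·0.5 + 0.1·1 + 4.8·0.5 + -1.1·0.5 + 5.3·-0.5.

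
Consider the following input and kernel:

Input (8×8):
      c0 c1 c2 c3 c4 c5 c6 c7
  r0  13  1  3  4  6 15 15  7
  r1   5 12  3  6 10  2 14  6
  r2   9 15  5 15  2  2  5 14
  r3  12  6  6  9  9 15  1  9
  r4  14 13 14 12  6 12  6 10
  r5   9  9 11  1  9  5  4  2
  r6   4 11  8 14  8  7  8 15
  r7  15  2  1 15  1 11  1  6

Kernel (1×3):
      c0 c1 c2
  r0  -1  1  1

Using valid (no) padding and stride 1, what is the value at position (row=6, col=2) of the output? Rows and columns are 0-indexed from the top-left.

14

The receptive field on the input at this output position is [8 14 8]. Elementwise product with the kernel and sum: 8·-1 + 14·1 + 8·1.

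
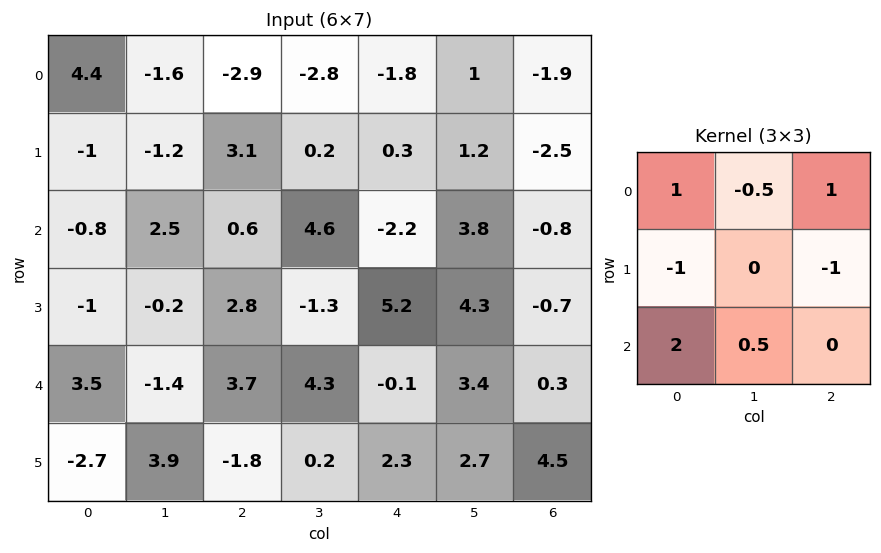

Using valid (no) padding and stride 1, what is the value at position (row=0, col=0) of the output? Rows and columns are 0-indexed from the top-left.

-0.15

The receptive field on the input at this output position is [4.4 -1.6 -2.9 / -1 -1.2 3.1 / -0.8 2.5 0.6]. Elementwise product with the kernel and sum: 4.4·1 + -1.6·-0.5 + -2.9·1 + -1·-1 + 3.1·-1 + -0.8·2 + 2.5·0.5.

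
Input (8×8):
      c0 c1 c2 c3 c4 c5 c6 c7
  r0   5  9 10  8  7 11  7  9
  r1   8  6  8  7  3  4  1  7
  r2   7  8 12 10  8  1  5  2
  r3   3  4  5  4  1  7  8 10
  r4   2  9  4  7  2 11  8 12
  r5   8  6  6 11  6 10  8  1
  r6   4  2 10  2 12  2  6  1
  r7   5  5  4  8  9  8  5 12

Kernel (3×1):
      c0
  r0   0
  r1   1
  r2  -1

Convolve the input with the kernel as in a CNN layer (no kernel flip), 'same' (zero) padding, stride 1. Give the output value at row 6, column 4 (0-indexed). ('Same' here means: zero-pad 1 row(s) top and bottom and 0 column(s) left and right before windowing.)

3

The receptive field on the zero-padded input at this output position is [6 / 12 / 9]. Elementwise product with the kernel and sum: 12·1 + 9·-1.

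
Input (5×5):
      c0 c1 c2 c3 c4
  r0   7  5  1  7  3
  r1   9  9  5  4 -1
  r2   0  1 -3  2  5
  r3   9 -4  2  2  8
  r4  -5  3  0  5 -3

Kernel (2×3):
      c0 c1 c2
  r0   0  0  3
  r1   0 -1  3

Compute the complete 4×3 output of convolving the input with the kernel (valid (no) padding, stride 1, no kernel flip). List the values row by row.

Output[0,0]: The receptive field on the input at this output position is [7 5 1 / 9 9 5]. Elementwise product with the kernel and sum: 1·3 + 9·-1 + 5·3.
Output[0,1]: The receptive field on the input at this output position is [5 1 7 / 9 5 4]. Elementwise product with the kernel and sum: 7·3 + 5·-1 + 4·3.

9 28 2
5 21 10
1 10 37
3 21 10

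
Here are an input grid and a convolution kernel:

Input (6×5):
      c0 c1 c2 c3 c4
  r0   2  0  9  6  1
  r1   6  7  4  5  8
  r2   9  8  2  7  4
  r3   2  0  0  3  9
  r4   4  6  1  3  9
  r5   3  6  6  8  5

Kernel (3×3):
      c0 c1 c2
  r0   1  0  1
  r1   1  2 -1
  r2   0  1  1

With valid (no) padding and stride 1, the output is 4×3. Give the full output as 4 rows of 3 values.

37 25 27
33 20 36
20 16 15
29 22 20

Output[0,0]: The receptive field on the input at this output position is [2 0 9 / 6 7 4 / 9 8 2]. Elementwise product with the kernel and sum: 2·1 + 9·1 + 6·1 + 7·2 + 4·-1 + 8·1 + 2·1.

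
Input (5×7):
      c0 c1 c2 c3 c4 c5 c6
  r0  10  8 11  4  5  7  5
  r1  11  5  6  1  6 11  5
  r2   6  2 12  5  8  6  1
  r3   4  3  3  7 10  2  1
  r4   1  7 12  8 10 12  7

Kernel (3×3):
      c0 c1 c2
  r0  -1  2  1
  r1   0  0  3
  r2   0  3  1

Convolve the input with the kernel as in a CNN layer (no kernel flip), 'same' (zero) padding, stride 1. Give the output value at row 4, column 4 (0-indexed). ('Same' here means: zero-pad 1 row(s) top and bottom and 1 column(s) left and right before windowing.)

The receptive field on the zero-padded input at this output position is [7 10 2 / 8 10 12 / 0 0 0]. Elementwise product with the kernel and sum: 7·-1 + 10·2 + 2·1 + 12·3 + 0·3 + 0·1.

51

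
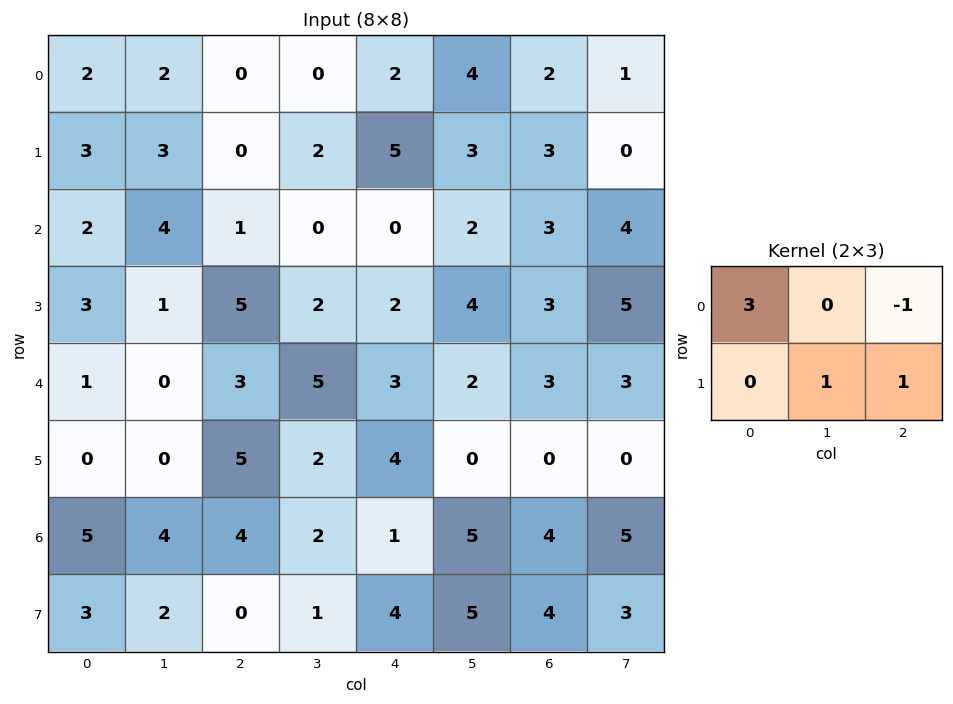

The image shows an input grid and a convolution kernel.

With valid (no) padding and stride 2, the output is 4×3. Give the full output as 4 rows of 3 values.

Output[0,0]: The receptive field on the input at this output position is [2 2 0 / 3 3 0]. Elementwise product with the kernel and sum: 2·3 + 0·-1 + 3·1 + 0·1.
Output[0,1]: The receptive field on the input at this output position is [0 0 2 / 0 2 5]. Elementwise product with the kernel and sum: 0·3 + 2·-1 + 2·1 + 5·1.

9 5 10
11 7 4
5 12 6
13 16 8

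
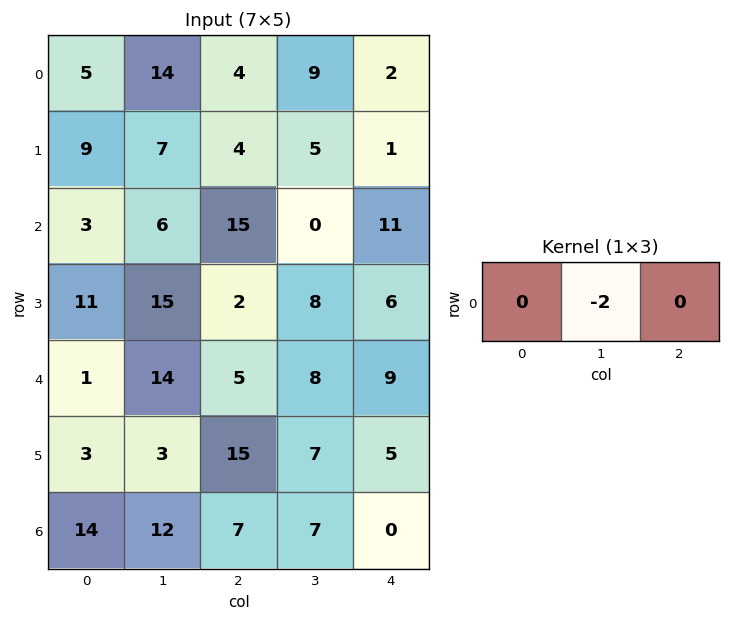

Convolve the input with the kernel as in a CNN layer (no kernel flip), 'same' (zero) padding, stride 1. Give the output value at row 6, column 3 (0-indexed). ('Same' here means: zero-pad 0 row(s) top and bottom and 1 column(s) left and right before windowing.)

-14

The receptive field on the zero-padded input at this output position is [7 7 0]. Elementwise product with the kernel and sum: 7·-2.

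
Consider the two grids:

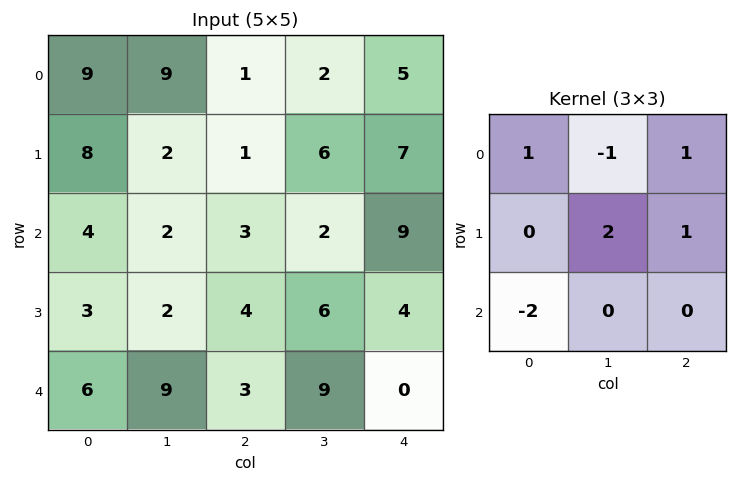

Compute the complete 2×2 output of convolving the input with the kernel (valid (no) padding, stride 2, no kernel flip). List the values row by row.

-2 17
1 20

Output[0,0]: The receptive field on the input at this output position is [9 9 1 / 8 2 1 / 4 2 3]. Elementwise product with the kernel and sum: 9·1 + 9·-1 + 1·1 + 2·2 + 1·1 + 4·-2.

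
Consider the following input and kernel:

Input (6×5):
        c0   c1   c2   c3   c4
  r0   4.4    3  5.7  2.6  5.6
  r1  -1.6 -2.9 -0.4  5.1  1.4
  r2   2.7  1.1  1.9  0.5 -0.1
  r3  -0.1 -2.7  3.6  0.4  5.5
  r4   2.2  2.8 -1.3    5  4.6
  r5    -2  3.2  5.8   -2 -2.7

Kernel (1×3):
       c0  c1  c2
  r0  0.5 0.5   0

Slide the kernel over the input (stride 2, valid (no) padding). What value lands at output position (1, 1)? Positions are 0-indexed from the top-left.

1.2

The receptive field on the input at this output position is [1.9 0.5 -0.1]. Elementwise product with the kernel and sum: 1.9·0.5 + 0.5·0.5.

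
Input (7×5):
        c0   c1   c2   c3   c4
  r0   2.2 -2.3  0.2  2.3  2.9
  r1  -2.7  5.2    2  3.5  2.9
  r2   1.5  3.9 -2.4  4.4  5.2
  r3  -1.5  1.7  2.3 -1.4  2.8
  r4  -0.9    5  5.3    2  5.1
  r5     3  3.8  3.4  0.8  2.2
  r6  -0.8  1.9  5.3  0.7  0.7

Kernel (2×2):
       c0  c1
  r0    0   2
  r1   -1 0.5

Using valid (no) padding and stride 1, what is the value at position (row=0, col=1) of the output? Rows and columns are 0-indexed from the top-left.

The receptive field on the input at this output position is [-2.3 0.2 / 5.2 2]. Elementwise product with the kernel and sum: 0.2·2 + 5.2·-1 + 2·0.5.

-3.8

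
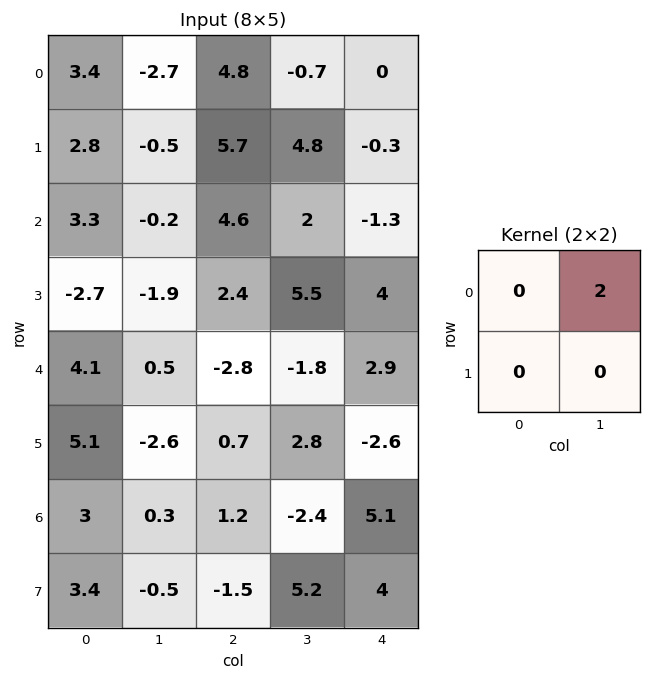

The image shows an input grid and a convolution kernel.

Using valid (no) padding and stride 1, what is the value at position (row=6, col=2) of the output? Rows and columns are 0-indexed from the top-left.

-4.8

The receptive field on the input at this output position is [1.2 -2.4 / -1.5 5.2]. Elementwise product with the kernel and sum: -2.4·2.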